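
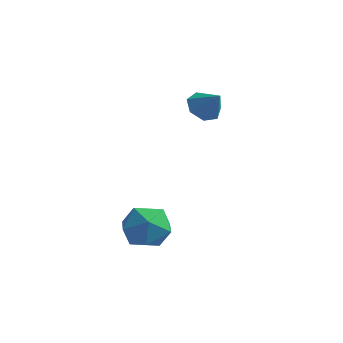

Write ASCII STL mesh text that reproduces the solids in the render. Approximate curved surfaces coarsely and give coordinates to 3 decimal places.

solid 
facet normal -0.666 0.163 -0.728
outer loop
vertex -0.365 1.279 1.085
vertex -0.913 1.253 1.581
vertex -0.523 1.84 1.355
endloop
endfacet
facet normal 0.943 0.316 -0.104
outer loop
vertex -0.365 1.279 1.085
vertex -0.523 1.84 1.355
vertex -0.147 1.067 2.419
endloop
endfacet
facet normal -0.666 0.162 -0.728
outer loop
vertex -0.523 1.84 1.355
vertex -0.913 1.253 1.581
vertex -0.975 1.959 1.795
endloop
endfacet
facet normal 0.547 0.757 0.357
outer loop
vertex -0.523 1.84 1.355
vertex -0.975 1.959 1.795
vertex -0.147 1.067 2.419
endloop
endfacet
facet normal -0.666 0.162 -0.728
outer loop
vertex -0.975 1.959 1.795
vertex -0.913 1.253 1.581
vertex -1.381 1.546 2.074
endloop
endfacet
facet normal -0.010 0.567 0.824
outer loop
vertex -0.975 1.959 1.795
vertex -1.381 1.546 2.074
vertex -0.147 1.067 2.419
endloop
endfacet
facet normal -0.666 0.160 -0.728
outer loop
vertex -1.381 1.546 2.074
vertex -0.913 1.253 1.581
vertex -1.434 0.913 1.983
endloop
endfacet
facet normal -0.307 -0.110 0.945
outer loop
vertex -1.381 1.546 2.074
vertex -1.434 0.913 1.983
vertex -0.147 1.067 2.419
endloop
endfacet
facet normal -0.667 0.161 -0.728
outer loop
vertex -1.434 0.913 1.983
vertex -0.913 1.253 1.581
vertex -1.095 0.536 1.589
endloop
endfacet
facet normal -0.121 -0.767 0.630
outer loop
vertex -1.434 0.913 1.983
vertex -1.095 0.536 1.589
vertex -0.147 1.067 2.419
endloop
endfacet
facet normal -0.666 0.161 -0.728
outer loop
vertex -1.095 0.536 1.589
vertex -0.913 1.253 1.581
vertex -0.619 0.698 1.189
endloop
endfacet
facet normal 0.406 -0.906 0.116
outer loop
vertex -1.095 0.536 1.589
vertex -0.619 0.698 1.189
vertex -0.147 1.067 2.419
endloop
endfacet
facet normal -0.666 0.161 -0.728
outer loop
vertex -0.619 0.698 1.189
vertex -0.913 1.253 1.581
vertex -0.365 1.279 1.085
endloop
endfacet
facet normal 0.881 -0.423 -0.211
outer loop
vertex -0.619 0.698 1.189
vertex -0.365 1.279 1.085
vertex -0.147 1.067 2.419
endloop
endfacet
facet normal 0.177 0.906 0.384
outer loop
vertex -0.348 -2.3 -2.599
vertex -1.252 -2.341 -2.085
vertex -0.383 -2.7 -1.639
endloop
endfacet
facet normal 0.788 0.558 0.261
outer loop
vertex -0.348 -2.3 -2.599
vertex -0.383 -2.7 -1.639
vertex 0.189 -3.163 -2.375
endloop
endfacet
facet normal 0.812 0.393 -0.432
outer loop
vertex -0.348 -2.3 -2.599
vertex 0.189 -3.163 -2.375
vertex -0.326 -3.09 -3.276
endloop
endfacet
facet normal 0.216 0.639 -0.738
outer loop
vertex -0.348 -2.3 -2.599
vertex -0.326 -3.09 -3.276
vertex -1.217 -2.582 -3.097
endloop
endfacet
facet normal -0.176 0.956 -0.234
outer loop
vertex -0.348 -2.3 -2.599
vertex -1.217 -2.582 -3.097
vertex -1.252 -2.341 -2.085
endloop
endfacet
facet normal 0.773 -0.051 0.633
outer loop
vertex 0.189 -3.163 -2.375
vertex -0.383 -2.7 -1.639
vertex -0.383 -3.738 -1.723
endloop
endfacet
facet normal -0.216 0.512 0.832
outer loop
vertex -0.383 -2.7 -1.639
vertex -1.252 -2.341 -2.085
vertex -1.274 -3.23 -1.544
endloop
endfacet
facet normal -0.788 0.593 -0.168
outer loop
vertex -1.252 -2.341 -2.085
vertex -1.217 -2.582 -3.097
vertex -1.789 -3.157 -2.445
endloop
endfacet
facet normal -0.152 0.080 -0.985
outer loop
vertex -1.217 -2.582 -3.097
vertex -0.326 -3.09 -3.276
vertex -1.217 -3.62 -3.181
endloop
endfacet
facet normal 0.812 -0.318 -0.490
outer loop
vertex -0.326 -3.09 -3.276
vertex 0.189 -3.163 -2.375
vertex -0.348 -3.979 -2.735
endloop
endfacet
facet normal -0.216 -0.639 0.738
outer loop
vertex -1.252 -4.02 -2.221
vertex -0.383 -3.738 -1.723
vertex -1.274 -3.23 -1.544
endloop
endfacet
facet normal -0.812 -0.393 0.432
outer loop
vertex -1.252 -4.02 -2.221
vertex -1.274 -3.23 -1.544
vertex -1.789 -3.157 -2.445
endloop
endfacet
facet normal -0.788 -0.558 -0.261
outer loop
vertex -1.252 -4.02 -2.221
vertex -1.789 -3.157 -2.445
vertex -1.217 -3.62 -3.181
endloop
endfacet
facet normal -0.177 -0.906 -0.384
outer loop
vertex -1.252 -4.02 -2.221
vertex -1.217 -3.62 -3.181
vertex -0.348 -3.979 -2.735
endloop
endfacet
facet normal 0.176 -0.956 0.234
outer loop
vertex -1.252 -4.02 -2.221
vertex -0.348 -3.979 -2.735
vertex -0.383 -3.738 -1.723
endloop
endfacet
facet normal 0.152 -0.080 0.985
outer loop
vertex -1.274 -3.23 -1.544
vertex -0.383 -3.738 -1.723
vertex -0.383 -2.7 -1.639
endloop
endfacet
facet normal -0.812 0.318 0.490
outer loop
vertex -1.789 -3.157 -2.445
vertex -1.274 -3.23 -1.544
vertex -1.252 -2.341 -2.085
endloop
endfacet
facet normal -0.773 0.051 -0.633
outer loop
vertex -1.217 -3.62 -3.181
vertex -1.789 -3.157 -2.445
vertex -1.217 -2.582 -3.097
endloop
endfacet
facet normal 0.216 -0.512 -0.832
outer loop
vertex -0.348 -3.979 -2.735
vertex -1.217 -3.62 -3.181
vertex -0.326 -3.09 -3.276
endloop
endfacet
facet normal 0.788 -0.593 0.168
outer loop
vertex -0.383 -3.738 -1.723
vertex -0.348 -3.979 -2.735
vertex 0.189 -3.163 -2.375
endloop
endfacet

endsolid


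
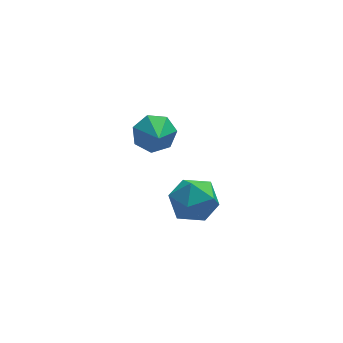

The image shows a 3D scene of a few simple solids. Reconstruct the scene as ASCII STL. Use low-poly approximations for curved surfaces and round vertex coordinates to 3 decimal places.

solid 
facet normal 0.033 0.838 -0.544
outer loop
vertex -2.148 1.508 1.838
vertex -2.709 1.934 2.46
vertex -1.77 1.891 2.451
endloop
endfacet
facet normal 0.714 -0.700 -0.003
outer loop
vertex -2.148 1.508 1.838
vertex -1.77 1.891 2.451
vertex -2.751 0.886 3.14
endloop
endfacet
facet normal 0.033 0.839 -0.544
outer loop
vertex -1.77 1.891 2.451
vertex -2.709 1.934 2.46
vertex -2.1 2.306 3.071
endloop
endfacet
facet normal 0.738 -0.309 0.600
outer loop
vertex -1.77 1.891 2.451
vertex -2.1 2.306 3.071
vertex -2.751 0.886 3.14
endloop
endfacet
facet normal 0.033 0.839 -0.544
outer loop
vertex -2.1 2.306 3.071
vertex -2.709 1.934 2.46
vertex -2.888 2.441 3.231
endloop
endfacet
facet normal 0.192 -0.040 0.981
outer loop
vertex -2.1 2.306 3.071
vertex -2.888 2.441 3.231
vertex -2.751 0.886 3.14
endloop
endfacet
facet normal 0.033 0.839 -0.544
outer loop
vertex -2.888 2.441 3.231
vertex -2.709 1.934 2.46
vertex -3.542 2.194 2.81
endloop
endfacet
facet normal -0.513 -0.095 0.853
outer loop
vertex -2.888 2.441 3.231
vertex -3.542 2.194 2.81
vertex -2.751 0.886 3.14
endloop
endfacet
facet normal 0.033 0.839 -0.544
outer loop
vertex -3.542 2.194 2.81
vertex -2.709 1.934 2.46
vertex -3.568 1.751 2.125
endloop
endfacet
facet normal -0.846 -0.433 0.312
outer loop
vertex -3.542 2.194 2.81
vertex -3.568 1.751 2.125
vertex -2.751 0.886 3.14
endloop
endfacet
facet normal 0.033 0.838 -0.544
outer loop
vertex -3.568 1.751 2.125
vertex -2.709 1.934 2.46
vertex -2.948 1.446 1.693
endloop
endfacet
facet normal -0.555 -0.798 -0.233
outer loop
vertex -3.568 1.751 2.125
vertex -2.948 1.446 1.693
vertex -2.751 0.886 3.14
endloop
endfacet
facet normal 0.034 0.838 -0.544
outer loop
vertex -2.948 1.446 1.693
vertex -2.709 1.934 2.46
vertex -2.148 1.508 1.838
endloop
endfacet
facet normal 0.139 -0.917 -0.374
outer loop
vertex -2.948 1.446 1.693
vertex -2.148 1.508 1.838
vertex -2.751 0.886 3.14
endloop
endfacet
facet normal 0.192 0.608 0.770
outer loop
vertex -2.495 -2.232 3.505
vertex -2.385 -3.099 4.162
vertex -1.515 -2.702 3.632
endloop
endfacet
facet normal 0.410 0.898 0.157
outer loop
vertex -2.495 -2.232 3.505
vertex -1.515 -2.702 3.632
vertex -1.842 -2.379 2.64
endloop
endfacet
facet normal -0.154 0.948 -0.278
outer loop
vertex -2.495 -2.232 3.505
vertex -1.842 -2.379 2.64
vertex -2.915 -2.578 2.557
endloop
endfacet
facet normal -0.722 0.689 0.069
outer loop
vertex -2.495 -2.232 3.505
vertex -2.915 -2.578 2.557
vertex -3.25 -3.023 3.498
endloop
endfacet
facet normal -0.508 0.478 0.716
outer loop
vertex -2.495 -2.232 3.505
vertex -3.25 -3.023 3.498
vertex -2.385 -3.099 4.162
endloop
endfacet
facet normal 0.880 0.452 -0.143
outer loop
vertex -1.842 -2.379 2.64
vertex -1.515 -2.702 3.632
vertex -1.33 -3.337 2.762
endloop
endfacet
facet normal 0.526 -0.017 0.850
outer loop
vertex -1.515 -2.702 3.632
vertex -2.385 -3.099 4.162
vertex -1.665 -3.782 3.703
endloop
endfacet
facet normal -0.606 -0.226 0.763
outer loop
vertex -2.385 -3.099 4.162
vertex -3.25 -3.023 3.498
vertex -2.738 -3.981 3.62
endloop
endfacet
facet normal -0.952 0.113 -0.285
outer loop
vertex -3.25 -3.023 3.498
vertex -2.915 -2.578 2.557
vertex -3.065 -3.658 2.628
endloop
endfacet
facet normal -0.033 0.533 -0.845
outer loop
vertex -2.915 -2.578 2.557
vertex -1.842 -2.379 2.64
vertex -2.195 -3.261 2.098
endloop
endfacet
facet normal 0.722 -0.689 -0.069
outer loop
vertex -2.085 -4.128 2.755
vertex -1.33 -3.337 2.762
vertex -1.665 -3.782 3.703
endloop
endfacet
facet normal 0.154 -0.948 0.278
outer loop
vertex -2.085 -4.128 2.755
vertex -1.665 -3.782 3.703
vertex -2.738 -3.981 3.62
endloop
endfacet
facet normal -0.410 -0.898 -0.157
outer loop
vertex -2.085 -4.128 2.755
vertex -2.738 -3.981 3.62
vertex -3.065 -3.658 2.628
endloop
endfacet
facet normal -0.192 -0.608 -0.770
outer loop
vertex -2.085 -4.128 2.755
vertex -3.065 -3.658 2.628
vertex -2.195 -3.261 2.098
endloop
endfacet
facet normal 0.508 -0.478 -0.716
outer loop
vertex -2.085 -4.128 2.755
vertex -2.195 -3.261 2.098
vertex -1.33 -3.337 2.762
endloop
endfacet
facet normal 0.952 -0.113 0.285
outer loop
vertex -1.665 -3.782 3.703
vertex -1.33 -3.337 2.762
vertex -1.515 -2.702 3.632
endloop
endfacet
facet normal 0.033 -0.533 0.845
outer loop
vertex -2.738 -3.981 3.62
vertex -1.665 -3.782 3.703
vertex -2.385 -3.099 4.162
endloop
endfacet
facet normal -0.880 -0.452 0.143
outer loop
vertex -3.065 -3.658 2.628
vertex -2.738 -3.981 3.62
vertex -3.25 -3.023 3.498
endloop
endfacet
facet normal -0.526 0.017 -0.850
outer loop
vertex -2.195 -3.261 2.098
vertex -3.065 -3.658 2.628
vertex -2.915 -2.578 2.557
endloop
endfacet
facet normal 0.606 0.226 -0.763
outer loop
vertex -1.33 -3.337 2.762
vertex -2.195 -3.261 2.098
vertex -1.842 -2.379 2.64
endloop
endfacet

endsolid


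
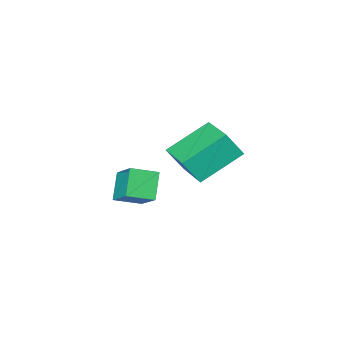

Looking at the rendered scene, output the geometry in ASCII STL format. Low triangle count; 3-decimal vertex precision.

solid 
facet normal -0.862 0.411 -0.298
outer loop
vertex 1.236 3.225 -3.085
vertex 1.813 3.792 -3.971
vertex 0.994 2.063 -3.985
endloop
endfacet
facet normal -0.481 -0.472 0.739
outer loop
vertex 1.907 1.628 -3.669
vertex 1.236 3.225 -3.085
vertex 0.994 2.063 -3.985
endloop
endfacet
facet normal -0.862 0.411 -0.298
outer loop
vertex 0.994 2.063 -3.985
vertex 1.813 3.792 -3.971
vertex 1.571 2.63 -4.872
endloop
endfacet
facet normal -0.162 -0.780 -0.604
outer loop
vertex 1.571 2.63 -4.872
vertex 1.907 1.628 -3.669
vertex 0.994 2.063 -3.985
endloop
endfacet
facet normal 0.162 0.780 0.605
outer loop
vertex 1.236 3.225 -3.085
vertex 2.726 3.357 -3.655
vertex 1.813 3.792 -3.971
endloop
endfacet
facet normal -0.481 -0.472 0.738
outer loop
vertex 2.149 2.79 -2.768
vertex 1.236 3.225 -3.085
vertex 1.907 1.628 -3.669
endloop
endfacet
facet normal 0.162 0.780 0.604
outer loop
vertex 2.149 2.79 -2.768
vertex 2.726 3.357 -3.655
vertex 1.236 3.225 -3.085
endloop
endfacet
facet normal 0.481 0.473 -0.739
outer loop
vertex 1.813 3.792 -3.971
vertex 2.726 3.357 -3.655
vertex 1.571 2.63 -4.872
endloop
endfacet
facet normal -0.162 -0.780 -0.605
outer loop
vertex 2.484 2.195 -4.555
vertex 1.907 1.628 -3.669
vertex 1.571 2.63 -4.872
endloop
endfacet
facet normal 0.481 0.472 -0.739
outer loop
vertex 1.571 2.63 -4.872
vertex 2.726 3.357 -3.655
vertex 2.484 2.195 -4.555
endloop
endfacet
facet normal 0.862 -0.411 0.298
outer loop
vertex 2.484 2.195 -4.555
vertex 2.149 2.79 -2.768
vertex 1.907 1.628 -3.669
endloop
endfacet
facet normal 0.862 -0.410 0.298
outer loop
vertex 2.726 3.357 -3.655
vertex 2.149 2.79 -2.768
vertex 2.484 2.195 -4.555
endloop
endfacet
facet normal -0.454 0.294 -0.841
outer loop
vertex -3.174 1.227 -4.028
vertex -2.666 2.934 -3.706
vertex -1.475 0.915 -5.055
endloop
endfacet
facet normal -0.280 -0.943 -0.177
outer loop
vertex -0.934 0.566 -4.054
vertex -3.174 1.227 -4.028
vertex -1.475 0.915 -5.055
endloop
endfacet
facet normal -0.454 0.294 -0.841
outer loop
vertex -1.475 0.915 -5.055
vertex -2.666 2.934 -3.706
vertex -0.967 2.622 -4.733
endloop
endfacet
facet normal 0.845 -0.155 -0.511
outer loop
vertex -0.967 2.622 -4.733
vertex -0.934 0.566 -4.054
vertex -1.475 0.915 -5.055
endloop
endfacet
facet normal -0.845 0.155 0.511
outer loop
vertex -3.174 1.227 -4.028
vertex -2.125 2.585 -2.705
vertex -2.666 2.934 -3.706
endloop
endfacet
facet normal -0.280 -0.943 -0.177
outer loop
vertex -2.633 0.878 -3.027
vertex -3.174 1.227 -4.028
vertex -0.934 0.566 -4.054
endloop
endfacet
facet normal -0.845 0.155 0.511
outer loop
vertex -2.633 0.878 -3.027
vertex -2.125 2.585 -2.705
vertex -3.174 1.227 -4.028
endloop
endfacet
facet normal 0.280 0.943 0.177
outer loop
vertex -2.666 2.934 -3.706
vertex -2.125 2.585 -2.705
vertex -0.967 2.622 -4.733
endloop
endfacet
facet normal 0.845 -0.155 -0.511
outer loop
vertex -0.426 2.273 -3.732
vertex -0.934 0.566 -4.054
vertex -0.967 2.622 -4.733
endloop
endfacet
facet normal 0.280 0.943 0.177
outer loop
vertex -0.967 2.622 -4.733
vertex -2.125 2.585 -2.705
vertex -0.426 2.273 -3.732
endloop
endfacet
facet normal 0.454 -0.294 0.841
outer loop
vertex -0.426 2.273 -3.732
vertex -2.633 0.878 -3.027
vertex -0.934 0.566 -4.054
endloop
endfacet
facet normal 0.454 -0.294 0.841
outer loop
vertex -2.125 2.585 -2.705
vertex -2.633 0.878 -3.027
vertex -0.426 2.273 -3.732
endloop
endfacet

endsolid


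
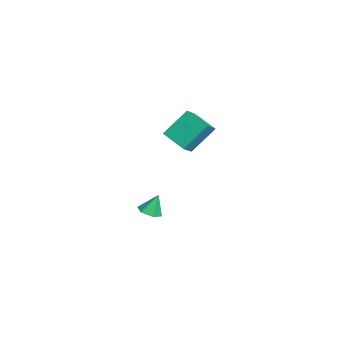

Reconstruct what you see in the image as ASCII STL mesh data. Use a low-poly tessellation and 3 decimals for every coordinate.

solid 
facet normal 0.120 -0.383 -0.916
outer loop
vertex -0.854 1.239 -3.053
vertex -1.27 1.678 -3.291
vertex -0.635 1.813 -3.264
endloop
endfacet
facet normal 0.787 -0.075 0.612
outer loop
vertex -0.854 1.239 -3.053
vertex -0.635 1.813 -3.264
vertex -1.41 2.122 -2.229
endloop
endfacet
facet normal 0.121 -0.384 -0.915
outer loop
vertex -0.635 1.813 -3.264
vertex -1.27 1.678 -3.291
vertex -1.051 2.252 -3.503
endloop
endfacet
facet normal 0.630 0.734 0.252
outer loop
vertex -0.635 1.813 -3.264
vertex -1.051 2.252 -3.503
vertex -1.41 2.122 -2.229
endloop
endfacet
facet normal 0.119 -0.384 -0.916
outer loop
vertex -1.051 2.252 -3.503
vertex -1.27 1.678 -3.291
vertex -1.686 2.117 -3.529
endloop
endfacet
facet normal -0.209 0.977 0.041
outer loop
vertex -1.051 2.252 -3.503
vertex -1.686 2.117 -3.529
vertex -1.41 2.122 -2.229
endloop
endfacet
facet normal 0.120 -0.383 -0.916
outer loop
vertex -1.686 2.117 -3.529
vertex -1.27 1.678 -3.291
vertex -1.905 1.543 -3.318
endloop
endfacet
facet normal -0.893 0.410 0.188
outer loop
vertex -1.686 2.117 -3.529
vertex -1.905 1.543 -3.318
vertex -1.41 2.122 -2.229
endloop
endfacet
facet normal 0.120 -0.383 -0.916
outer loop
vertex -1.905 1.543 -3.318
vertex -1.27 1.678 -3.291
vertex -1.489 1.104 -3.08
endloop
endfacet
facet normal -0.735 -0.400 0.547
outer loop
vertex -1.905 1.543 -3.318
vertex -1.489 1.104 -3.08
vertex -1.41 2.122 -2.229
endloop
endfacet
facet normal 0.120 -0.383 -0.916
outer loop
vertex -1.489 1.104 -3.08
vertex -1.27 1.678 -3.291
vertex -0.854 1.239 -3.053
endloop
endfacet
facet normal 0.104 -0.643 0.759
outer loop
vertex -1.489 1.104 -3.08
vertex -0.854 1.239 -3.053
vertex -1.41 2.122 -2.229
endloop
endfacet
facet normal -0.679 0.431 -0.594
outer loop
vertex -0.573 3.79 3.789
vertex 0.415 4.666 3.295
vertex -0.194 2.652 2.528
endloop
endfacet
facet normal -0.701 -0.621 0.350
outer loop
vertex 0.465 2.234 3.105
vertex -0.573 3.79 3.789
vertex -0.194 2.652 2.528
endloop
endfacet
facet normal -0.679 0.432 -0.594
outer loop
vertex -0.194 2.652 2.528
vertex 0.415 4.666 3.295
vertex 0.795 3.528 2.035
endloop
endfacet
facet normal 0.219 -0.654 -0.724
outer loop
vertex 0.795 3.528 2.035
vertex 0.465 2.234 3.105
vertex -0.194 2.652 2.528
endloop
endfacet
facet normal -0.218 0.655 0.724
outer loop
vertex -0.573 3.79 3.789
vertex 1.074 4.248 3.872
vertex 0.415 4.666 3.295
endloop
endfacet
facet normal -0.701 -0.621 0.350
outer loop
vertex 0.085 3.372 4.365
vertex -0.573 3.79 3.789
vertex 0.465 2.234 3.105
endloop
endfacet
facet normal -0.218 0.654 0.724
outer loop
vertex 0.085 3.372 4.365
vertex 1.074 4.248 3.872
vertex -0.573 3.79 3.789
endloop
endfacet
facet normal 0.701 0.622 -0.350
outer loop
vertex 0.415 4.666 3.295
vertex 1.074 4.248 3.872
vertex 0.795 3.528 2.035
endloop
endfacet
facet normal 0.218 -0.654 -0.724
outer loop
vertex 1.453 3.11 2.611
vertex 0.465 2.234 3.105
vertex 0.795 3.528 2.035
endloop
endfacet
facet normal 0.701 0.621 -0.350
outer loop
vertex 0.795 3.528 2.035
vertex 1.074 4.248 3.872
vertex 1.453 3.11 2.611
endloop
endfacet
facet normal 0.679 -0.431 0.594
outer loop
vertex 1.453 3.11 2.611
vertex 0.085 3.372 4.365
vertex 0.465 2.234 3.105
endloop
endfacet
facet normal 0.679 -0.432 0.594
outer loop
vertex 1.074 4.248 3.872
vertex 0.085 3.372 4.365
vertex 1.453 3.11 2.611
endloop
endfacet

endsolid


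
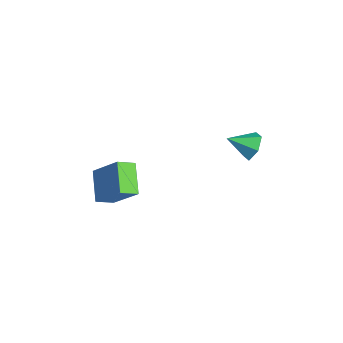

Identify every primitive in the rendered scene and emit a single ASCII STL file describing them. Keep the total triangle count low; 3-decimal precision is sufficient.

solid 
facet normal 0.148 0.867 -0.475
outer loop
vertex 1.973 2.433 2.961
vertex 1.191 2.4 2.657
vertex 1.34 2.777 3.392
endloop
endfacet
facet normal 0.495 -0.160 0.854
outer loop
vertex 1.973 2.433 2.961
vertex 1.34 2.777 3.392
vertex 0.989 1.22 3.303
endloop
endfacet
facet normal 0.147 0.868 -0.475
outer loop
vertex 1.34 2.777 3.392
vertex 1.191 2.4 2.657
vertex 0.558 2.744 3.089
endloop
endfacet
facet normal -0.362 0.028 0.932
outer loop
vertex 1.34 2.777 3.392
vertex 0.558 2.744 3.089
vertex 0.989 1.22 3.303
endloop
endfacet
facet normal 0.148 0.868 -0.475
outer loop
vertex 0.558 2.744 3.089
vertex 1.191 2.4 2.657
vertex 0.408 2.367 2.353
endloop
endfacet
facet normal -0.928 -0.220 0.302
outer loop
vertex 0.558 2.744 3.089
vertex 0.408 2.367 2.353
vertex 0.989 1.22 3.303
endloop
endfacet
facet normal 0.148 0.867 -0.476
outer loop
vertex 0.408 2.367 2.353
vertex 1.191 2.4 2.657
vertex 1.041 2.022 1.921
endloop
endfacet
facet normal -0.635 -0.657 -0.405
outer loop
vertex 0.408 2.367 2.353
vertex 1.041 2.022 1.921
vertex 0.989 1.22 3.303
endloop
endfacet
facet normal 0.148 0.867 -0.476
outer loop
vertex 1.041 2.022 1.921
vertex 1.191 2.4 2.657
vertex 1.824 2.055 2.225
endloop
endfacet
facet normal 0.223 -0.847 -0.483
outer loop
vertex 1.041 2.022 1.921
vertex 1.824 2.055 2.225
vertex 0.989 1.22 3.303
endloop
endfacet
facet normal 0.148 0.867 -0.475
outer loop
vertex 1.824 2.055 2.225
vertex 1.191 2.4 2.657
vertex 1.973 2.433 2.961
endloop
endfacet
facet normal 0.788 -0.598 0.147
outer loop
vertex 1.824 2.055 2.225
vertex 1.973 2.433 2.961
vertex 0.989 1.22 3.303
endloop
endfacet
facet normal -0.554 -0.453 -0.699
outer loop
vertex -0.52 -4.74 0.921
vertex -0.704 -3.855 0.493
vertex 0.893 -4.929 -0.077
endloop
endfacet
facet normal 0.184 -0.885 0.428
outer loop
vertex 2.024 -4.005 1.347
vertex -0.52 -4.74 0.921
vertex 0.893 -4.929 -0.077
endloop
endfacet
facet normal -0.554 -0.453 -0.699
outer loop
vertex 0.893 -4.929 -0.077
vertex -0.704 -3.855 0.493
vertex 0.709 -4.044 -0.505
endloop
endfacet
facet normal 0.812 -0.109 -0.574
outer loop
vertex 0.709 -4.044 -0.505
vertex 2.024 -4.005 1.347
vertex 0.893 -4.929 -0.077
endloop
endfacet
facet normal -0.812 0.109 0.574
outer loop
vertex -0.52 -4.74 0.921
vertex 0.427 -2.931 1.917
vertex -0.704 -3.855 0.493
endloop
endfacet
facet normal 0.184 -0.885 0.428
outer loop
vertex 0.611 -3.816 2.345
vertex -0.52 -4.74 0.921
vertex 2.024 -4.005 1.347
endloop
endfacet
facet normal -0.812 0.109 0.574
outer loop
vertex 0.611 -3.816 2.345
vertex 0.427 -2.931 1.917
vertex -0.52 -4.74 0.921
endloop
endfacet
facet normal -0.184 0.885 -0.428
outer loop
vertex -0.704 -3.855 0.493
vertex 0.427 -2.931 1.917
vertex 0.709 -4.044 -0.505
endloop
endfacet
facet normal 0.812 -0.109 -0.574
outer loop
vertex 1.84 -3.12 0.919
vertex 2.024 -4.005 1.347
vertex 0.709 -4.044 -0.505
endloop
endfacet
facet normal -0.184 0.885 -0.428
outer loop
vertex 0.709 -4.044 -0.505
vertex 0.427 -2.931 1.917
vertex 1.84 -3.12 0.919
endloop
endfacet
facet normal 0.554 0.453 0.699
outer loop
vertex 1.84 -3.12 0.919
vertex 0.611 -3.816 2.345
vertex 2.024 -4.005 1.347
endloop
endfacet
facet normal 0.554 0.453 0.699
outer loop
vertex 0.427 -2.931 1.917
vertex 0.611 -3.816 2.345
vertex 1.84 -3.12 0.919
endloop
endfacet

endsolid


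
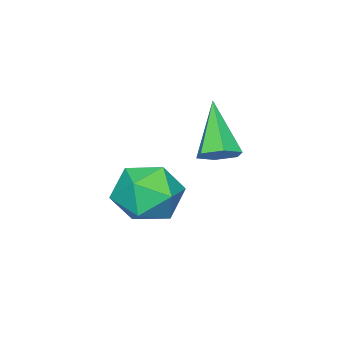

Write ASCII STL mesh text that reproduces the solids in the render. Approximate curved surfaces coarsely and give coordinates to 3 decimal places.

solid 
facet normal 0.473 0.459 -0.752
outer loop
vertex 0.394 2.026 3.473
vertex 0.071 1.637 3.033
vertex -0.196 2.222 3.222
endloop
endfacet
facet normal -0.087 0.676 0.732
outer loop
vertex 0.394 2.026 3.473
vertex -0.196 2.222 3.222
vertex -0.871 0.723 4.527
endloop
endfacet
facet normal 0.475 0.459 -0.751
outer loop
vertex -0.196 2.222 3.222
vertex 0.071 1.637 3.033
vertex -0.518 1.834 2.781
endloop
endfacet
facet normal -0.841 0.517 0.159
outer loop
vertex -0.196 2.222 3.222
vertex -0.518 1.834 2.781
vertex -0.871 0.723 4.527
endloop
endfacet
facet normal 0.475 0.459 -0.751
outer loop
vertex -0.518 1.834 2.781
vertex 0.071 1.637 3.033
vertex -0.251 1.249 2.592
endloop
endfacet
facet normal -0.887 -0.288 -0.362
outer loop
vertex -0.518 1.834 2.781
vertex -0.251 1.249 2.592
vertex -0.871 0.723 4.527
endloop
endfacet
facet normal 0.473 0.461 -0.751
outer loop
vertex -0.251 1.249 2.592
vertex 0.071 1.637 3.033
vertex 0.338 1.053 2.843
endloop
endfacet
facet normal -0.178 -0.934 -0.311
outer loop
vertex -0.251 1.249 2.592
vertex 0.338 1.053 2.843
vertex -0.871 0.723 4.527
endloop
endfacet
facet normal 0.473 0.461 -0.751
outer loop
vertex 0.338 1.053 2.843
vertex 0.071 1.637 3.033
vertex 0.661 1.441 3.284
endloop
endfacet
facet normal 0.575 -0.775 0.261
outer loop
vertex 0.338 1.053 2.843
vertex 0.661 1.441 3.284
vertex -0.871 0.723 4.527
endloop
endfacet
facet normal 0.473 0.459 -0.752
outer loop
vertex 0.661 1.441 3.284
vertex 0.071 1.637 3.033
vertex 0.394 2.026 3.473
endloop
endfacet
facet normal 0.621 0.030 0.783
outer loop
vertex 0.661 1.441 3.284
vertex 0.394 2.026 3.473
vertex -0.871 0.723 4.527
endloop
endfacet
facet normal -0.244 0.957 -0.159
outer loop
vertex 0.273 0.102 0.063
vertex -0.539 0.033 0.898
vertex 0.549 0.356 1.169
endloop
endfacet
facet normal 0.444 0.843 -0.304
outer loop
vertex 0.273 0.102 0.063
vertex 0.549 0.356 1.169
vertex 1.284 -0.269 0.512
endloop
endfacet
facet normal 0.483 0.337 -0.808
outer loop
vertex 0.273 0.102 0.063
vertex 1.284 -0.269 0.512
vertex 0.65 -0.979 -0.163
endloop
endfacet
facet normal -0.182 0.140 -0.973
outer loop
vertex 0.273 0.102 0.063
vertex 0.65 -0.979 -0.163
vertex -0.477 -0.792 0.075
endloop
endfacet
facet normal -0.632 0.523 -0.572
outer loop
vertex 0.273 0.102 0.063
vertex -0.477 -0.792 0.075
vertex -0.539 0.033 0.898
endloop
endfacet
facet normal 0.756 0.589 0.285
outer loop
vertex 1.284 -0.269 0.512
vertex 0.549 0.356 1.169
vertex 1.097 -0.568 1.625
endloop
endfacet
facet normal -0.360 0.774 0.522
outer loop
vertex 0.549 0.356 1.169
vertex -0.539 0.033 0.898
vertex -0.03 -0.381 1.863
endloop
endfacet
facet normal -0.987 0.072 -0.146
outer loop
vertex -0.539 0.033 0.898
vertex -0.477 -0.792 0.075
vertex -0.664 -1.091 1.188
endloop
endfacet
facet normal -0.259 -0.547 -0.796
outer loop
vertex -0.477 -0.792 0.075
vertex 0.65 -0.979 -0.163
vertex 0.071 -1.716 0.531
endloop
endfacet
facet normal 0.818 -0.227 -0.529
outer loop
vertex 0.65 -0.979 -0.163
vertex 1.284 -0.269 0.512
vertex 1.159 -1.393 0.802
endloop
endfacet
facet normal 0.182 -0.140 0.973
outer loop
vertex 0.347 -1.462 1.637
vertex 1.097 -0.568 1.625
vertex -0.03 -0.381 1.863
endloop
endfacet
facet normal -0.483 -0.337 0.808
outer loop
vertex 0.347 -1.462 1.637
vertex -0.03 -0.381 1.863
vertex -0.664 -1.091 1.188
endloop
endfacet
facet normal -0.444 -0.843 0.304
outer loop
vertex 0.347 -1.462 1.637
vertex -0.664 -1.091 1.188
vertex 0.071 -1.716 0.531
endloop
endfacet
facet normal 0.244 -0.957 0.159
outer loop
vertex 0.347 -1.462 1.637
vertex 0.071 -1.716 0.531
vertex 1.159 -1.393 0.802
endloop
endfacet
facet normal 0.632 -0.523 0.572
outer loop
vertex 0.347 -1.462 1.637
vertex 1.159 -1.393 0.802
vertex 1.097 -0.568 1.625
endloop
endfacet
facet normal 0.259 0.547 0.796
outer loop
vertex -0.03 -0.381 1.863
vertex 1.097 -0.568 1.625
vertex 0.549 0.356 1.169
endloop
endfacet
facet normal -0.818 0.227 0.529
outer loop
vertex -0.664 -1.091 1.188
vertex -0.03 -0.381 1.863
vertex -0.539 0.033 0.898
endloop
endfacet
facet normal -0.756 -0.589 -0.285
outer loop
vertex 0.071 -1.716 0.531
vertex -0.664 -1.091 1.188
vertex -0.477 -0.792 0.075
endloop
endfacet
facet normal 0.360 -0.774 -0.522
outer loop
vertex 1.159 -1.393 0.802
vertex 0.071 -1.716 0.531
vertex 0.65 -0.979 -0.163
endloop
endfacet
facet normal 0.987 -0.072 0.146
outer loop
vertex 1.097 -0.568 1.625
vertex 1.159 -1.393 0.802
vertex 1.284 -0.269 0.512
endloop
endfacet

endsolid


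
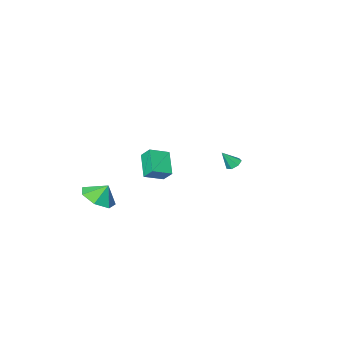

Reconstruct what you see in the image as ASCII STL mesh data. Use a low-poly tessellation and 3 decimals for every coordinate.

solid 
facet normal -0.547 0.222 -0.807
outer loop
vertex -3.603 1.07 0.555
vertex -3.958 0.736 0.704
vertex -3.922 1.232 0.816
endloop
endfacet
facet normal 0.601 0.753 0.268
outer loop
vertex -3.603 1.07 0.555
vertex -3.922 1.232 0.816
vertex -3.342 0.484 1.616
endloop
endfacet
facet normal -0.546 0.222 -0.808
outer loop
vertex -3.922 1.232 0.816
vertex -3.958 0.736 0.704
vertex -4.268 1.021 0.992
endloop
endfacet
facet normal -0.069 0.703 0.708
outer loop
vertex -3.922 1.232 0.816
vertex -4.268 1.021 0.992
vertex -3.342 0.484 1.616
endloop
endfacet
facet normal -0.545 0.224 -0.808
outer loop
vertex -4.268 1.021 0.992
vertex -3.958 0.736 0.704
vertex -4.382 0.595 0.951
endloop
endfacet
facet normal -0.533 0.061 0.844
outer loop
vertex -4.268 1.021 0.992
vertex -4.382 0.595 0.951
vertex -3.342 0.484 1.616
endloop
endfacet
facet normal -0.545 0.223 -0.808
outer loop
vertex -4.382 0.595 0.951
vertex -3.958 0.736 0.704
vertex -4.176 0.275 0.724
endloop
endfacet
facet normal -0.441 -0.691 0.574
outer loop
vertex -4.382 0.595 0.951
vertex -4.176 0.275 0.724
vertex -3.342 0.484 1.616
endloop
endfacet
facet normal -0.546 0.223 -0.807
outer loop
vertex -4.176 0.275 0.724
vertex -3.958 0.736 0.704
vertex -3.807 0.303 0.482
endloop
endfacet
facet normal 0.140 -0.985 0.100
outer loop
vertex -4.176 0.275 0.724
vertex -3.807 0.303 0.482
vertex -3.342 0.484 1.616
endloop
endfacet
facet normal -0.546 0.223 -0.807
outer loop
vertex -3.807 0.303 0.482
vertex -3.958 0.736 0.704
vertex -3.552 0.656 0.407
endloop
endfacet
facet normal 0.768 -0.602 -0.219
outer loop
vertex -3.807 0.303 0.482
vertex -3.552 0.656 0.407
vertex -3.342 0.484 1.616
endloop
endfacet
facet normal -0.547 0.221 -0.807
outer loop
vertex -3.552 0.656 0.407
vertex -3.958 0.736 0.704
vertex -3.603 1.07 0.555
endloop
endfacet
facet normal 0.974 0.172 -0.145
outer loop
vertex -3.552 0.656 0.407
vertex -3.603 1.07 0.555
vertex -3.342 0.484 1.616
endloop
endfacet
facet normal 0.451 -0.273 -0.849
outer loop
vertex 3.957 -1.776 -0.05
vertex 3.447 -0.983 -0.576
vertex 4.404 -0.953 -0.077
endloop
endfacet
facet normal 0.246 -0.102 0.964
outer loop
vertex 3.957 -1.776 -0.05
vertex 4.404 -0.953 -0.077
vertex 2.973 -0.697 0.316
endloop
endfacet
facet normal 0.451 -0.273 -0.849
outer loop
vertex 4.404 -0.953 -0.077
vertex 3.447 -0.983 -0.576
vertex 4.13 -0.153 -0.48
endloop
endfacet
facet normal 0.311 0.510 0.802
outer loop
vertex 4.404 -0.953 -0.077
vertex 4.13 -0.153 -0.48
vertex 2.973 -0.697 0.316
endloop
endfacet
facet normal 0.451 -0.273 -0.849
outer loop
vertex 4.13 -0.153 -0.48
vertex 3.447 -0.983 -0.576
vertex 3.342 0.022 -0.955
endloop
endfacet
facet normal -0.089 0.878 0.471
outer loop
vertex 4.13 -0.153 -0.48
vertex 3.342 0.022 -0.955
vertex 2.973 -0.697 0.316
endloop
endfacet
facet normal 0.452 -0.273 -0.849
outer loop
vertex 3.342 0.022 -0.955
vertex 3.447 -0.983 -0.576
vertex 2.633 -0.56 -1.145
endloop
endfacet
facet normal -0.653 0.724 0.220
outer loop
vertex 3.342 0.022 -0.955
vertex 2.633 -0.56 -1.145
vertex 2.973 -0.697 0.316
endloop
endfacet
facet normal 0.452 -0.273 -0.849
outer loop
vertex 2.633 -0.56 -1.145
vertex 3.447 -0.983 -0.576
vertex 2.537 -1.461 -0.906
endloop
endfacet
facet normal -0.957 0.165 0.238
outer loop
vertex 2.633 -0.56 -1.145
vertex 2.537 -1.461 -0.906
vertex 2.973 -0.697 0.316
endloop
endfacet
facet normal 0.451 -0.273 -0.850
outer loop
vertex 2.537 -1.461 -0.906
vertex 3.447 -0.983 -0.576
vertex 3.126 -2.003 -0.419
endloop
endfacet
facet normal -0.771 -0.378 0.512
outer loop
vertex 2.537 -1.461 -0.906
vertex 3.126 -2.003 -0.419
vertex 2.973 -0.697 0.316
endloop
endfacet
facet normal 0.452 -0.273 -0.849
outer loop
vertex 3.126 -2.003 -0.419
vertex 3.447 -0.983 -0.576
vertex 3.957 -1.776 -0.05
endloop
endfacet
facet normal -0.235 -0.497 0.835
outer loop
vertex 3.126 -2.003 -0.419
vertex 3.957 -1.776 -0.05
vertex 2.973 -0.697 0.316
endloop
endfacet
facet normal -0.926 0.120 -0.357
outer loop
vertex 1.724 3.495 4.387
vertex 2.22 4.604 3.474
vertex 1.886 2.916 3.772
endloop
endfacet
facet normal -0.327 -0.730 0.601
outer loop
vertex 2.96 2.776 4.186
vertex 1.724 3.495 4.387
vertex 1.886 2.916 3.772
endloop
endfacet
facet normal -0.926 0.120 -0.357
outer loop
vertex 1.886 2.916 3.772
vertex 2.22 4.604 3.474
vertex 2.382 4.025 2.859
endloop
endfacet
facet normal 0.188 -0.673 -0.715
outer loop
vertex 2.382 4.025 2.859
vertex 2.96 2.776 4.186
vertex 1.886 2.916 3.772
endloop
endfacet
facet normal -0.188 0.673 0.715
outer loop
vertex 1.724 3.495 4.387
vertex 3.294 4.464 3.888
vertex 2.22 4.604 3.474
endloop
endfacet
facet normal -0.327 -0.730 0.601
outer loop
vertex 2.798 3.355 4.801
vertex 1.724 3.495 4.387
vertex 2.96 2.776 4.186
endloop
endfacet
facet normal -0.188 0.673 0.715
outer loop
vertex 2.798 3.355 4.801
vertex 3.294 4.464 3.888
vertex 1.724 3.495 4.387
endloop
endfacet
facet normal 0.327 0.730 -0.601
outer loop
vertex 2.22 4.604 3.474
vertex 3.294 4.464 3.888
vertex 2.382 4.025 2.859
endloop
endfacet
facet normal 0.188 -0.673 -0.715
outer loop
vertex 3.456 3.885 3.273
vertex 2.96 2.776 4.186
vertex 2.382 4.025 2.859
endloop
endfacet
facet normal 0.327 0.730 -0.601
outer loop
vertex 2.382 4.025 2.859
vertex 3.294 4.464 3.888
vertex 3.456 3.885 3.273
endloop
endfacet
facet normal 0.926 -0.120 0.357
outer loop
vertex 3.456 3.885 3.273
vertex 2.798 3.355 4.801
vertex 2.96 2.776 4.186
endloop
endfacet
facet normal 0.926 -0.120 0.357
outer loop
vertex 3.294 4.464 3.888
vertex 2.798 3.355 4.801
vertex 3.456 3.885 3.273
endloop
endfacet

endsolid


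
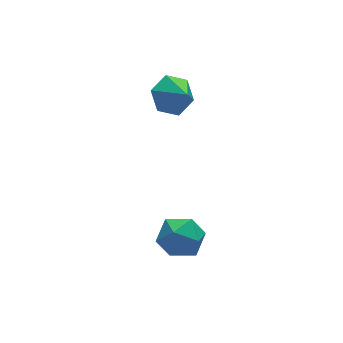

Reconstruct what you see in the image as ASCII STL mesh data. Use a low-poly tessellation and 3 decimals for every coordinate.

solid 
facet normal -0.138 0.755 -0.641
outer loop
vertex 4.61 2.792 1.168
vertex 3.713 3.052 1.668
vertex 4.633 3.48 1.974
endloop
endfacet
facet normal 0.905 -0.336 0.261
outer loop
vertex 4.61 2.792 1.168
vertex 4.633 3.48 1.974
vertex 3.907 1.988 2.572
endloop
endfacet
facet normal -0.138 0.755 -0.641
outer loop
vertex 4.633 3.48 1.974
vertex 3.713 3.052 1.668
vertex 3.735 3.741 2.474
endloop
endfacet
facet normal 0.506 0.098 0.857
outer loop
vertex 4.633 3.48 1.974
vertex 3.735 3.741 2.474
vertex 3.907 1.988 2.572
endloop
endfacet
facet normal -0.139 0.755 -0.641
outer loop
vertex 3.735 3.741 2.474
vertex 3.713 3.052 1.668
vertex 2.815 3.312 2.168
endloop
endfacet
facet normal -0.324 0.021 0.946
outer loop
vertex 3.735 3.741 2.474
vertex 2.815 3.312 2.168
vertex 3.907 1.988 2.572
endloop
endfacet
facet normal -0.138 0.755 -0.641
outer loop
vertex 2.815 3.312 2.168
vertex 3.713 3.052 1.668
vertex 2.793 2.624 1.362
endloop
endfacet
facet normal -0.755 -0.489 0.438
outer loop
vertex 2.815 3.312 2.168
vertex 2.793 2.624 1.362
vertex 3.907 1.988 2.572
endloop
endfacet
facet normal -0.138 0.755 -0.641
outer loop
vertex 2.793 2.624 1.362
vertex 3.713 3.052 1.668
vertex 3.69 2.364 0.862
endloop
endfacet
facet normal -0.355 -0.922 -0.158
outer loop
vertex 2.793 2.624 1.362
vertex 3.69 2.364 0.862
vertex 3.907 1.988 2.572
endloop
endfacet
facet normal -0.138 0.755 -0.641
outer loop
vertex 3.69 2.364 0.862
vertex 3.713 3.052 1.668
vertex 4.61 2.792 1.168
endloop
endfacet
facet normal 0.475 -0.845 -0.246
outer loop
vertex 3.69 2.364 0.862
vertex 4.61 2.792 1.168
vertex 3.907 1.988 2.572
endloop
endfacet
facet normal -0.025 0.995 0.100
outer loop
vertex 1.065 -1.51 -2.665
vertex 1.118 -1.622 -1.536
vertex 2.073 -1.537 -2.143
endloop
endfacet
facet normal 0.288 0.808 -0.515
outer loop
vertex 1.065 -1.51 -2.665
vertex 2.073 -1.537 -2.143
vertex 1.922 -2.103 -3.116
endloop
endfacet
facet normal -0.178 0.419 -0.890
outer loop
vertex 1.065 -1.51 -2.665
vertex 1.922 -2.103 -3.116
vertex 0.873 -2.537 -3.11
endloop
endfacet
facet normal -0.780 0.366 -0.508
outer loop
vertex 1.065 -1.51 -2.665
vertex 0.873 -2.537 -3.11
vertex 0.376 -2.239 -2.133
endloop
endfacet
facet normal -0.684 0.722 0.104
outer loop
vertex 1.065 -1.51 -2.665
vertex 0.376 -2.239 -2.133
vertex 1.118 -1.622 -1.536
endloop
endfacet
facet normal 0.847 0.392 -0.360
outer loop
vertex 1.922 -2.103 -3.116
vertex 2.073 -1.537 -2.143
vertex 2.504 -2.581 -2.267
endloop
endfacet
facet normal 0.341 0.694 0.634
outer loop
vertex 2.073 -1.537 -2.143
vertex 1.118 -1.622 -1.536
vertex 2.007 -2.283 -1.29
endloop
endfacet
facet normal -0.725 0.253 0.640
outer loop
vertex 1.118 -1.622 -1.536
vertex 0.376 -2.239 -2.133
vertex 0.958 -2.717 -1.284
endloop
endfacet
facet normal -0.880 -0.322 -0.349
outer loop
vertex 0.376 -2.239 -2.133
vertex 0.873 -2.537 -3.11
vertex 0.807 -3.283 -2.257
endloop
endfacet
facet normal 0.092 -0.236 -0.967
outer loop
vertex 0.873 -2.537 -3.11
vertex 1.922 -2.103 -3.116
vertex 1.762 -3.198 -2.864
endloop
endfacet
facet normal 0.780 -0.366 0.508
outer loop
vertex 1.815 -3.31 -1.735
vertex 2.504 -2.581 -2.267
vertex 2.007 -2.283 -1.29
endloop
endfacet
facet normal 0.178 -0.419 0.890
outer loop
vertex 1.815 -3.31 -1.735
vertex 2.007 -2.283 -1.29
vertex 0.958 -2.717 -1.284
endloop
endfacet
facet normal -0.288 -0.808 0.515
outer loop
vertex 1.815 -3.31 -1.735
vertex 0.958 -2.717 -1.284
vertex 0.807 -3.283 -2.257
endloop
endfacet
facet normal 0.025 -0.995 -0.100
outer loop
vertex 1.815 -3.31 -1.735
vertex 0.807 -3.283 -2.257
vertex 1.762 -3.198 -2.864
endloop
endfacet
facet normal 0.684 -0.722 -0.104
outer loop
vertex 1.815 -3.31 -1.735
vertex 1.762 -3.198 -2.864
vertex 2.504 -2.581 -2.267
endloop
endfacet
facet normal 0.880 0.322 0.349
outer loop
vertex 2.007 -2.283 -1.29
vertex 2.504 -2.581 -2.267
vertex 2.073 -1.537 -2.143
endloop
endfacet
facet normal -0.092 0.236 0.967
outer loop
vertex 0.958 -2.717 -1.284
vertex 2.007 -2.283 -1.29
vertex 1.118 -1.622 -1.536
endloop
endfacet
facet normal -0.847 -0.392 0.360
outer loop
vertex 0.807 -3.283 -2.257
vertex 0.958 -2.717 -1.284
vertex 0.376 -2.239 -2.133
endloop
endfacet
facet normal -0.341 -0.694 -0.634
outer loop
vertex 1.762 -3.198 -2.864
vertex 0.807 -3.283 -2.257
vertex 0.873 -2.537 -3.11
endloop
endfacet
facet normal 0.725 -0.253 -0.640
outer loop
vertex 2.504 -2.581 -2.267
vertex 1.762 -3.198 -2.864
vertex 1.922 -2.103 -3.116
endloop
endfacet

endsolid


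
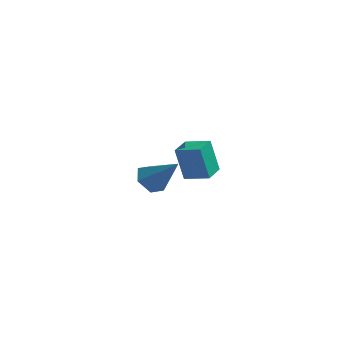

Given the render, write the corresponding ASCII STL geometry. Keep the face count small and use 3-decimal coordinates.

solid 
facet normal -0.669 0.117 -0.734
outer loop
vertex -2.403 2.931 -4.017
vertex -3.076 3.045 -3.385
vertex -2.603 3.782 -3.699
endloop
endfacet
facet normal 0.901 0.321 -0.291
outer loop
vertex -2.403 2.931 -4.017
vertex -2.603 3.782 -3.699
vertex -1.644 2.795 -1.815
endloop
endfacet
facet normal -0.670 0.117 -0.733
outer loop
vertex -2.603 3.782 -3.699
vertex -3.076 3.045 -3.385
vertex -3.275 3.896 -3.067
endloop
endfacet
facet normal 0.395 0.881 0.261
outer loop
vertex -2.603 3.782 -3.699
vertex -3.275 3.896 -3.067
vertex -1.644 2.795 -1.815
endloop
endfacet
facet normal -0.669 0.118 -0.734
outer loop
vertex -3.275 3.896 -3.067
vertex -3.076 3.045 -3.385
vertex -3.749 3.16 -2.753
endloop
endfacet
facet normal -0.271 0.520 0.810
outer loop
vertex -3.275 3.896 -3.067
vertex -3.749 3.16 -2.753
vertex -1.644 2.795 -1.815
endloop
endfacet
facet normal -0.669 0.118 -0.734
outer loop
vertex -3.749 3.16 -2.753
vertex -3.076 3.045 -3.385
vertex -3.55 2.309 -3.071
endloop
endfacet
facet normal -0.430 -0.403 0.808
outer loop
vertex -3.749 3.16 -2.753
vertex -3.55 2.309 -3.071
vertex -1.644 2.795 -1.815
endloop
endfacet
facet normal -0.669 0.118 -0.734
outer loop
vertex -3.55 2.309 -3.071
vertex -3.076 3.045 -3.385
vertex -2.877 2.194 -3.703
endloop
endfacet
facet normal 0.076 -0.963 0.257
outer loop
vertex -3.55 2.309 -3.071
vertex -2.877 2.194 -3.703
vertex -1.644 2.795 -1.815
endloop
endfacet
facet normal -0.669 0.118 -0.734
outer loop
vertex -2.877 2.194 -3.703
vertex -3.076 3.045 -3.385
vertex -2.403 2.931 -4.017
endloop
endfacet
facet normal 0.742 -0.602 -0.293
outer loop
vertex -2.877 2.194 -3.703
vertex -2.403 2.931 -4.017
vertex -1.644 2.795 -1.815
endloop
endfacet
facet normal -0.934 0.171 -0.314
outer loop
vertex -0.49 -2.943 3.39
vertex -0.256 -1.886 3.271
vertex 0.001 -3.236 1.768
endloop
endfacet
facet normal -0.214 -0.971 0.110
outer loop
vertex 1.196 -3.454 2.169
vertex -0.49 -2.943 3.39
vertex 0.001 -3.236 1.768
endloop
endfacet
facet normal -0.934 0.171 -0.313
outer loop
vertex 0.001 -3.236 1.768
vertex -0.256 -1.886 3.271
vertex 0.235 -2.178 1.648
endloop
endfacet
facet normal 0.285 -0.170 -0.943
outer loop
vertex 0.235 -2.178 1.648
vertex 1.196 -3.454 2.169
vertex 0.001 -3.236 1.768
endloop
endfacet
facet normal -0.286 0.169 0.943
outer loop
vertex -0.49 -2.943 3.39
vertex 0.939 -2.104 3.672
vertex -0.256 -1.886 3.271
endloop
endfacet
facet normal -0.215 -0.970 0.110
outer loop
vertex 0.705 -3.162 3.792
vertex -0.49 -2.943 3.39
vertex 1.196 -3.454 2.169
endloop
endfacet
facet normal -0.286 0.170 0.943
outer loop
vertex 0.705 -3.162 3.792
vertex 0.939 -2.104 3.672
vertex -0.49 -2.943 3.39
endloop
endfacet
facet normal 0.214 0.971 -0.110
outer loop
vertex -0.256 -1.886 3.271
vertex 0.939 -2.104 3.672
vertex 0.235 -2.178 1.648
endloop
endfacet
facet normal 0.286 -0.170 -0.943
outer loop
vertex 1.43 -2.397 2.05
vertex 1.196 -3.454 2.169
vertex 0.235 -2.178 1.648
endloop
endfacet
facet normal 0.215 0.970 -0.110
outer loop
vertex 0.235 -2.178 1.648
vertex 0.939 -2.104 3.672
vertex 1.43 -2.397 2.05
endloop
endfacet
facet normal 0.934 -0.171 0.313
outer loop
vertex 1.43 -2.397 2.05
vertex 0.705 -3.162 3.792
vertex 1.196 -3.454 2.169
endloop
endfacet
facet normal 0.934 -0.171 0.314
outer loop
vertex 0.939 -2.104 3.672
vertex 0.705 -3.162 3.792
vertex 1.43 -2.397 2.05
endloop
endfacet

endsolid


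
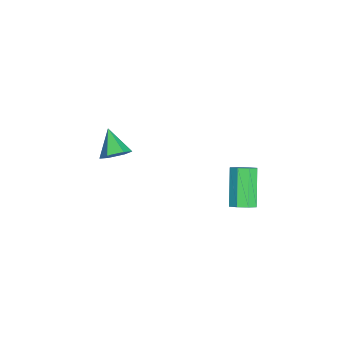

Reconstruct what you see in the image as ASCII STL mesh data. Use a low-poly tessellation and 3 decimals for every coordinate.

solid 
facet normal 0.666 0.036 -0.745
outer loop
vertex 4.002 1.97 1.824
vertex 3.587 2.182 1.463
vertex 3.983 2.421 1.829
endloop
endfacet
facet normal 0.744 0.024 0.668
outer loop
vertex 4.002 1.97 1.824
vertex 3.983 2.421 1.829
vertex 2.788 1.905 3.179
endloop
endfacet
facet normal 0.744 0.024 0.668
outer loop
vertex 2.788 1.905 3.179
vertex 3.983 2.421 1.829
vertex 2.769 2.357 3.184
endloop
endfacet
facet normal -0.667 -0.036 0.744
outer loop
vertex 2.788 1.905 3.179
vertex 2.769 2.357 3.184
vertex 2.373 2.118 2.817
endloop
endfacet
facet normal 0.667 0.035 -0.744
outer loop
vertex 3.983 2.421 1.829
vertex 3.587 2.182 1.463
vertex 3.732 2.732 1.619
endloop
endfacet
facet normal 0.496 0.724 0.479
outer loop
vertex 3.983 2.421 1.829
vertex 3.732 2.732 1.619
vertex 2.769 2.357 3.184
endloop
endfacet
facet normal 0.496 0.724 0.479
outer loop
vertex 2.769 2.357 3.184
vertex 3.732 2.732 1.619
vertex 2.518 2.668 2.974
endloop
endfacet
facet normal -0.667 -0.036 0.744
outer loop
vertex 2.769 2.357 3.184
vertex 2.518 2.668 2.974
vertex 2.373 2.118 2.817
endloop
endfacet
facet normal 0.667 0.035 -0.744
outer loop
vertex 3.732 2.732 1.619
vertex 3.587 2.182 1.463
vertex 3.396 2.721 1.317
endloop
endfacet
facet normal -0.042 0.999 0.010
outer loop
vertex 3.732 2.732 1.619
vertex 3.396 2.721 1.317
vertex 2.518 2.668 2.974
endloop
endfacet
facet normal -0.042 0.999 0.010
outer loop
vertex 2.518 2.668 2.974
vertex 3.396 2.721 1.317
vertex 2.182 2.657 2.672
endloop
endfacet
facet normal -0.667 -0.036 0.744
outer loop
vertex 2.518 2.668 2.974
vertex 2.182 2.657 2.672
vertex 2.373 2.118 2.817
endloop
endfacet
facet normal 0.667 0.035 -0.744
outer loop
vertex 3.396 2.721 1.317
vertex 3.587 2.182 1.463
vertex 3.172 2.395 1.101
endloop
endfacet
facet normal -0.555 0.690 -0.465
outer loop
vertex 3.396 2.721 1.317
vertex 3.172 2.395 1.101
vertex 2.182 2.657 2.672
endloop
endfacet
facet normal -0.556 0.688 -0.465
outer loop
vertex 2.182 2.657 2.672
vertex 3.172 2.395 1.101
vertex 1.958 2.33 2.456
endloop
endfacet
facet normal -0.666 -0.036 0.745
outer loop
vertex 2.182 2.657 2.672
vertex 1.958 2.33 2.456
vertex 2.373 2.118 2.817
endloop
endfacet
facet normal 0.667 0.036 -0.744
outer loop
vertex 3.172 2.395 1.101
vertex 3.587 2.182 1.463
vertex 3.191 1.943 1.096
endloop
endfacet
facet normal -0.744 -0.024 -0.668
outer loop
vertex 3.172 2.395 1.101
vertex 3.191 1.943 1.096
vertex 1.958 2.33 2.456
endloop
endfacet
facet normal -0.744 -0.024 -0.668
outer loop
vertex 1.958 2.33 2.456
vertex 3.191 1.943 1.096
vertex 1.977 1.879 2.451
endloop
endfacet
facet normal -0.666 -0.036 0.745
outer loop
vertex 1.958 2.33 2.456
vertex 1.977 1.879 2.451
vertex 2.373 2.118 2.817
endloop
endfacet
facet normal 0.667 0.036 -0.744
outer loop
vertex 3.191 1.943 1.096
vertex 3.587 2.182 1.463
vertex 3.442 1.632 1.306
endloop
endfacet
facet normal -0.496 -0.724 -0.479
outer loop
vertex 3.191 1.943 1.096
vertex 3.442 1.632 1.306
vertex 1.977 1.879 2.451
endloop
endfacet
facet normal -0.496 -0.724 -0.479
outer loop
vertex 1.977 1.879 2.451
vertex 3.442 1.632 1.306
vertex 2.228 1.568 2.661
endloop
endfacet
facet normal -0.667 -0.035 0.744
outer loop
vertex 1.977 1.879 2.451
vertex 2.228 1.568 2.661
vertex 2.373 2.118 2.817
endloop
endfacet
facet normal 0.667 0.036 -0.744
outer loop
vertex 3.442 1.632 1.306
vertex 3.587 2.182 1.463
vertex 3.778 1.643 1.608
endloop
endfacet
facet normal 0.042 -0.999 -0.010
outer loop
vertex 3.442 1.632 1.306
vertex 3.778 1.643 1.608
vertex 2.228 1.568 2.661
endloop
endfacet
facet normal 0.042 -0.999 -0.010
outer loop
vertex 2.228 1.568 2.661
vertex 3.778 1.643 1.608
vertex 2.564 1.579 2.963
endloop
endfacet
facet normal -0.667 -0.035 0.744
outer loop
vertex 2.228 1.568 2.661
vertex 2.564 1.579 2.963
vertex 2.373 2.118 2.817
endloop
endfacet
facet normal 0.666 0.036 -0.745
outer loop
vertex 3.778 1.643 1.608
vertex 3.587 2.182 1.463
vertex 4.002 1.97 1.824
endloop
endfacet
facet normal 0.556 -0.688 0.466
outer loop
vertex 3.778 1.643 1.608
vertex 4.002 1.97 1.824
vertex 2.564 1.579 2.963
endloop
endfacet
facet normal 0.556 -0.690 0.465
outer loop
vertex 2.564 1.579 2.963
vertex 4.002 1.97 1.824
vertex 2.788 1.905 3.179
endloop
endfacet
facet normal -0.667 -0.035 0.744
outer loop
vertex 2.564 1.579 2.963
vertex 2.788 1.905 3.179
vertex 2.373 2.118 2.817
endloop
endfacet
facet normal 0.704 0.314 -0.637
outer loop
vertex -0.89 -3.798 0.013
vertex -1.397 -3.49 -0.396
vertex -1.085 -3.115 0.134
endloop
endfacet
facet normal 0.313 -0.078 0.946
outer loop
vertex -0.89 -3.798 0.013
vertex -1.085 -3.115 0.134
vertex -2.383 -3.93 0.496
endloop
endfacet
facet normal 0.703 0.315 -0.637
outer loop
vertex -1.085 -3.115 0.134
vertex -1.397 -3.49 -0.396
vertex -1.592 -2.808 -0.274
endloop
endfacet
facet normal -0.201 0.647 0.736
outer loop
vertex -1.085 -3.115 0.134
vertex -1.592 -2.808 -0.274
vertex -2.383 -3.93 0.496
endloop
endfacet
facet normal 0.704 0.315 -0.637
outer loop
vertex -1.592 -2.808 -0.274
vertex -1.397 -3.49 -0.396
vertex -1.904 -3.182 -0.804
endloop
endfacet
facet normal -0.800 0.598 0.049
outer loop
vertex -1.592 -2.808 -0.274
vertex -1.904 -3.182 -0.804
vertex -2.383 -3.93 0.496
endloop
endfacet
facet normal 0.704 0.315 -0.637
outer loop
vertex -1.904 -3.182 -0.804
vertex -1.397 -3.49 -0.396
vertex -1.709 -3.864 -0.926
endloop
endfacet
facet normal -0.886 -0.177 -0.428
outer loop
vertex -1.904 -3.182 -0.804
vertex -1.709 -3.864 -0.926
vertex -2.383 -3.93 0.496
endloop
endfacet
facet normal 0.704 0.314 -0.636
outer loop
vertex -1.709 -3.864 -0.926
vertex -1.397 -3.49 -0.396
vertex -1.202 -4.172 -0.517
endloop
endfacet
facet normal -0.372 -0.902 -0.218
outer loop
vertex -1.709 -3.864 -0.926
vertex -1.202 -4.172 -0.517
vertex -2.383 -3.93 0.496
endloop
endfacet
facet normal 0.704 0.314 -0.636
outer loop
vertex -1.202 -4.172 -0.517
vertex -1.397 -3.49 -0.396
vertex -0.89 -3.798 0.013
endloop
endfacet
facet normal 0.227 -0.854 0.469
outer loop
vertex -1.202 -4.172 -0.517
vertex -0.89 -3.798 0.013
vertex -2.383 -3.93 0.496
endloop
endfacet

endsolid


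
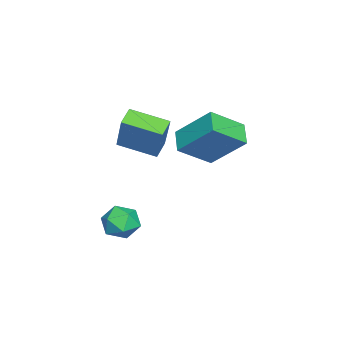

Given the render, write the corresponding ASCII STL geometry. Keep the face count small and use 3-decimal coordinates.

solid 
facet normal -0.858 -0.280 0.431
outer loop
vertex -1.399 2.378 1.297
vertex -1.175 3.743 2.628
vertex -2.225 3.443 0.345
endloop
endfacet
facet normal -0.117 -0.711 -0.694
outer loop
vertex -1.325 3.737 -0.108
vertex -1.399 2.378 1.297
vertex -2.225 3.443 0.345
endloop
endfacet
facet normal -0.857 -0.281 0.431
outer loop
vertex -2.225 3.443 0.345
vertex -1.175 3.743 2.628
vertex -2.002 4.807 1.676
endloop
endfacet
facet normal -0.501 0.645 -0.577
outer loop
vertex -2.002 4.807 1.676
vertex -1.325 3.737 -0.108
vertex -2.225 3.443 0.345
endloop
endfacet
facet normal 0.501 -0.645 0.577
outer loop
vertex -1.399 2.378 1.297
vertex -0.275 4.037 2.175
vertex -1.175 3.743 2.628
endloop
endfacet
facet normal -0.116 -0.711 -0.694
outer loop
vertex -0.498 2.673 0.844
vertex -1.399 2.378 1.297
vertex -1.325 3.737 -0.108
endloop
endfacet
facet normal 0.501 -0.645 0.577
outer loop
vertex -0.498 2.673 0.844
vertex -0.275 4.037 2.175
vertex -1.399 2.378 1.297
endloop
endfacet
facet normal 0.117 0.711 0.693
outer loop
vertex -1.175 3.743 2.628
vertex -0.275 4.037 2.175
vertex -2.002 4.807 1.676
endloop
endfacet
facet normal -0.501 0.645 -0.577
outer loop
vertex -1.101 5.102 1.223
vertex -1.325 3.737 -0.108
vertex -2.002 4.807 1.676
endloop
endfacet
facet normal 0.116 0.711 0.694
outer loop
vertex -2.002 4.807 1.676
vertex -0.275 4.037 2.175
vertex -1.101 5.102 1.223
endloop
endfacet
facet normal 0.857 0.280 -0.432
outer loop
vertex -1.101 5.102 1.223
vertex -0.498 2.673 0.844
vertex -1.325 3.737 -0.108
endloop
endfacet
facet normal 0.858 0.280 -0.431
outer loop
vertex -0.275 4.037 2.175
vertex -0.498 2.673 0.844
vertex -1.101 5.102 1.223
endloop
endfacet
facet normal 0.311 -0.136 0.941
outer loop
vertex 0.425 1.103 -2.19
vertex -0.055 0.441 -2.127
vertex 0.717 0.364 -2.393
endloop
endfacet
facet normal 0.819 0.173 0.547
outer loop
vertex 0.425 1.103 -2.19
vertex 0.717 0.364 -2.393
vertex 0.891 1.016 -2.86
endloop
endfacet
facet normal 0.554 0.783 0.284
outer loop
vertex 0.425 1.103 -2.19
vertex 0.891 1.016 -2.86
vertex 0.226 1.495 -2.883
endloop
endfacet
facet normal -0.116 0.850 0.514
outer loop
vertex 0.425 1.103 -2.19
vertex 0.226 1.495 -2.883
vertex -0.358 1.141 -2.43
endloop
endfacet
facet normal -0.269 0.282 0.921
outer loop
vertex 0.425 1.103 -2.19
vertex -0.358 1.141 -2.43
vertex -0.055 0.441 -2.127
endloop
endfacet
facet normal 0.966 -0.259 -0.002
outer loop
vertex 0.891 1.016 -2.86
vertex 0.717 0.364 -2.393
vertex 0.698 0.299 -3.21
endloop
endfacet
facet normal 0.143 -0.759 0.636
outer loop
vertex 0.717 0.364 -2.393
vertex -0.055 0.441 -2.127
vertex 0.114 -0.055 -2.757
endloop
endfacet
facet normal -0.793 -0.082 0.604
outer loop
vertex -0.055 0.441 -2.127
vertex -0.358 1.141 -2.43
vertex -0.551 0.424 -2.78
endloop
endfacet
facet normal -0.548 0.835 -0.054
outer loop
vertex -0.358 1.141 -2.43
vertex 0.226 1.495 -2.883
vertex -0.377 1.076 -3.247
endloop
endfacet
facet normal 0.538 0.726 -0.428
outer loop
vertex 0.226 1.495 -2.883
vertex 0.891 1.016 -2.86
vertex 0.395 0.999 -3.513
endloop
endfacet
facet normal 0.116 -0.850 -0.514
outer loop
vertex -0.085 0.337 -3.45
vertex 0.698 0.299 -3.21
vertex 0.114 -0.055 -2.757
endloop
endfacet
facet normal -0.554 -0.783 -0.284
outer loop
vertex -0.085 0.337 -3.45
vertex 0.114 -0.055 -2.757
vertex -0.551 0.424 -2.78
endloop
endfacet
facet normal -0.819 -0.173 -0.547
outer loop
vertex -0.085 0.337 -3.45
vertex -0.551 0.424 -2.78
vertex -0.377 1.076 -3.247
endloop
endfacet
facet normal -0.311 0.136 -0.941
outer loop
vertex -0.085 0.337 -3.45
vertex -0.377 1.076 -3.247
vertex 0.395 0.999 -3.513
endloop
endfacet
facet normal 0.269 -0.282 -0.921
outer loop
vertex -0.085 0.337 -3.45
vertex 0.395 0.999 -3.513
vertex 0.698 0.299 -3.21
endloop
endfacet
facet normal 0.548 -0.835 0.054
outer loop
vertex 0.114 -0.055 -2.757
vertex 0.698 0.299 -3.21
vertex 0.717 0.364 -2.393
endloop
endfacet
facet normal -0.538 -0.726 0.428
outer loop
vertex -0.551 0.424 -2.78
vertex 0.114 -0.055 -2.757
vertex -0.055 0.441 -2.127
endloop
endfacet
facet normal -0.966 0.259 0.002
outer loop
vertex -0.377 1.076 -3.247
vertex -0.551 0.424 -2.78
vertex -0.358 1.141 -2.43
endloop
endfacet
facet normal -0.143 0.759 -0.636
outer loop
vertex 0.395 0.999 -3.513
vertex -0.377 1.076 -3.247
vertex 0.226 1.495 -2.883
endloop
endfacet
facet normal 0.793 0.082 -0.604
outer loop
vertex 0.698 0.299 -3.21
vertex 0.395 0.999 -3.513
vertex 0.891 1.016 -2.86
endloop
endfacet
facet normal -0.447 -0.225 -0.866
outer loop
vertex -3.357 -0.096 -0.002
vertex -3.318 1.486 -0.433
vertex -2.624 -0.209 -0.351
endloop
endfacet
facet normal -0.024 -0.965 0.263
outer loop
vertex -1.742 0.234 1.353
vertex -3.357 -0.096 -0.002
vertex -2.624 -0.209 -0.351
endloop
endfacet
facet normal -0.448 -0.225 -0.865
outer loop
vertex -2.624 -0.209 -0.351
vertex -3.318 1.486 -0.433
vertex -2.585 1.372 -0.783
endloop
endfacet
facet normal 0.894 -0.139 -0.427
outer loop
vertex -2.585 1.372 -0.783
vertex -1.742 0.234 1.353
vertex -2.624 -0.209 -0.351
endloop
endfacet
facet normal -0.894 0.138 0.427
outer loop
vertex -3.357 -0.096 -0.002
vertex -2.436 1.929 1.271
vertex -3.318 1.486 -0.433
endloop
endfacet
facet normal -0.024 -0.964 0.264
outer loop
vertex -2.475 0.348 1.703
vertex -3.357 -0.096 -0.002
vertex -1.742 0.234 1.353
endloop
endfacet
facet normal -0.894 0.139 0.426
outer loop
vertex -2.475 0.348 1.703
vertex -2.436 1.929 1.271
vertex -3.357 -0.096 -0.002
endloop
endfacet
facet normal 0.024 0.964 -0.263
outer loop
vertex -3.318 1.486 -0.433
vertex -2.436 1.929 1.271
vertex -2.585 1.372 -0.783
endloop
endfacet
facet normal 0.894 -0.138 -0.426
outer loop
vertex -1.703 1.816 0.922
vertex -1.742 0.234 1.353
vertex -2.585 1.372 -0.783
endloop
endfacet
facet normal 0.023 0.964 -0.263
outer loop
vertex -2.585 1.372 -0.783
vertex -2.436 1.929 1.271
vertex -1.703 1.816 0.922
endloop
endfacet
facet normal 0.448 0.225 0.865
outer loop
vertex -1.703 1.816 0.922
vertex -2.475 0.348 1.703
vertex -1.742 0.234 1.353
endloop
endfacet
facet normal 0.447 0.226 0.866
outer loop
vertex -2.436 1.929 1.271
vertex -2.475 0.348 1.703
vertex -1.703 1.816 0.922
endloop
endfacet

endsolid


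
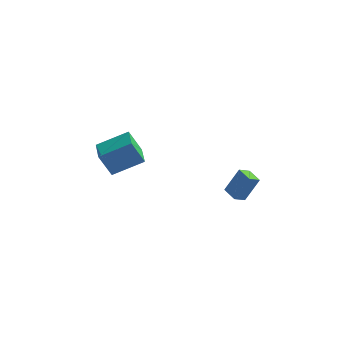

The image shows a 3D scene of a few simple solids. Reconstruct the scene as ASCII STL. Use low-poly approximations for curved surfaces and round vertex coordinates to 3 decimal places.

solid 
facet normal -0.812 -0.421 -0.405
outer loop
vertex -4.128 2.384 -0.803
vertex -4.613 3.517 -1.01
vertex -3.438 2.419 -2.224
endloop
endfacet
facet normal 0.387 -0.907 0.166
outer loop
vertex -1.887 3.223 -1.45
vertex -4.128 2.384 -0.803
vertex -3.438 2.419 -2.224
endloop
endfacet
facet normal -0.812 -0.420 -0.405
outer loop
vertex -3.438 2.419 -2.224
vertex -4.613 3.517 -1.01
vertex -3.922 3.553 -2.431
endloop
endfacet
facet normal 0.437 0.022 -0.899
outer loop
vertex -3.922 3.553 -2.431
vertex -1.887 3.223 -1.45
vertex -3.438 2.419 -2.224
endloop
endfacet
facet normal -0.437 -0.023 0.899
outer loop
vertex -4.128 2.384 -0.803
vertex -3.062 4.321 -0.236
vertex -4.613 3.517 -1.01
endloop
endfacet
facet normal 0.387 -0.907 0.165
outer loop
vertex -2.578 3.187 -0.029
vertex -4.128 2.384 -0.803
vertex -1.887 3.223 -1.45
endloop
endfacet
facet normal -0.437 -0.023 0.899
outer loop
vertex -2.578 3.187 -0.029
vertex -3.062 4.321 -0.236
vertex -4.128 2.384 -0.803
endloop
endfacet
facet normal -0.388 0.907 -0.165
outer loop
vertex -4.613 3.517 -1.01
vertex -3.062 4.321 -0.236
vertex -3.922 3.553 -2.431
endloop
endfacet
facet normal 0.437 0.023 -0.899
outer loop
vertex -2.372 4.356 -1.657
vertex -1.887 3.223 -1.45
vertex -3.922 3.553 -2.431
endloop
endfacet
facet normal -0.387 0.907 -0.166
outer loop
vertex -3.922 3.553 -2.431
vertex -3.062 4.321 -0.236
vertex -2.372 4.356 -1.657
endloop
endfacet
facet normal 0.811 0.421 0.405
outer loop
vertex -2.372 4.356 -1.657
vertex -2.578 3.187 -0.029
vertex -1.887 3.223 -1.45
endloop
endfacet
facet normal 0.812 0.420 0.405
outer loop
vertex -3.062 4.321 -0.236
vertex -2.578 3.187 -0.029
vertex -2.372 4.356 -1.657
endloop
endfacet
facet normal -0.394 -0.435 -0.810
outer loop
vertex 3.023 2.743 -2.898
vertex 2.346 3.351 -2.895
vertex 3.471 3.244 -3.385
endloop
endfacet
facet normal 0.744 -0.668 -0.003
outer loop
vertex 4.074 3.909 -2.145
vertex 3.023 2.743 -2.898
vertex 3.471 3.244 -3.385
endloop
endfacet
facet normal -0.394 -0.434 -0.810
outer loop
vertex 3.471 3.244 -3.385
vertex 2.346 3.351 -2.895
vertex 2.794 3.852 -3.381
endloop
endfacet
facet normal 0.539 0.604 -0.586
outer loop
vertex 2.794 3.852 -3.381
vertex 4.074 3.909 -2.145
vertex 3.471 3.244 -3.385
endloop
endfacet
facet normal -0.540 -0.604 0.586
outer loop
vertex 3.023 2.743 -2.898
vertex 2.949 4.016 -1.655
vertex 2.346 3.351 -2.895
endloop
endfacet
facet normal 0.744 -0.668 -0.003
outer loop
vertex 3.626 3.408 -1.659
vertex 3.023 2.743 -2.898
vertex 4.074 3.909 -2.145
endloop
endfacet
facet normal -0.539 -0.604 0.587
outer loop
vertex 3.626 3.408 -1.659
vertex 2.949 4.016 -1.655
vertex 3.023 2.743 -2.898
endloop
endfacet
facet normal -0.744 0.668 0.003
outer loop
vertex 2.346 3.351 -2.895
vertex 2.949 4.016 -1.655
vertex 2.794 3.852 -3.381
endloop
endfacet
facet normal 0.540 0.604 -0.587
outer loop
vertex 3.397 4.517 -2.142
vertex 4.074 3.909 -2.145
vertex 2.794 3.852 -3.381
endloop
endfacet
facet normal -0.744 0.668 0.003
outer loop
vertex 2.794 3.852 -3.381
vertex 2.949 4.016 -1.655
vertex 3.397 4.517 -2.142
endloop
endfacet
facet normal 0.394 0.434 0.810
outer loop
vertex 3.397 4.517 -2.142
vertex 3.626 3.408 -1.659
vertex 4.074 3.909 -2.145
endloop
endfacet
facet normal 0.395 0.434 0.810
outer loop
vertex 2.949 4.016 -1.655
vertex 3.626 3.408 -1.659
vertex 3.397 4.517 -2.142
endloop
endfacet

endsolid


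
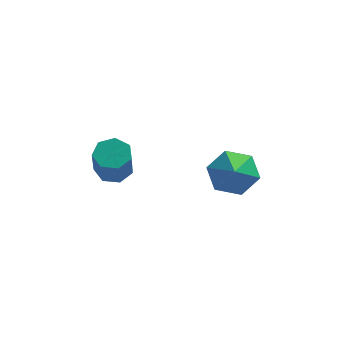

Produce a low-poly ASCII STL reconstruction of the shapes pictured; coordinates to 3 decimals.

solid 
facet normal -0.019 0.732 -0.681
outer loop
vertex 1.355 1.032 -1.383
vertex 0.687 0.526 -1.909
vertex 0.389 1.164 -1.214
endloop
endfacet
facet normal 0.193 0.180 0.964
outer loop
vertex 1.355 1.032 -1.383
vertex 0.389 1.164 -1.214
vertex 0.713 -0.486 -0.971
endloop
endfacet
facet normal -0.019 0.732 -0.681
outer loop
vertex 0.389 1.164 -1.214
vertex 0.687 0.526 -1.909
vertex -0.279 0.658 -1.74
endloop
endfacet
facet normal -0.616 -0.005 0.788
outer loop
vertex 0.389 1.164 -1.214
vertex -0.279 0.658 -1.74
vertex 0.713 -0.486 -0.971
endloop
endfacet
facet normal -0.019 0.733 -0.680
outer loop
vertex -0.279 0.658 -1.74
vertex 0.687 0.526 -1.909
vertex 0.019 0.02 -2.436
endloop
endfacet
facet normal -0.800 -0.572 0.182
outer loop
vertex -0.279 0.658 -1.74
vertex 0.019 0.02 -2.436
vertex 0.713 -0.486 -0.971
endloop
endfacet
facet normal -0.019 0.733 -0.680
outer loop
vertex 0.019 0.02 -2.436
vertex 0.687 0.526 -1.909
vertex 0.985 -0.112 -2.605
endloop
endfacet
facet normal -0.173 -0.953 -0.247
outer loop
vertex 0.019 0.02 -2.436
vertex 0.985 -0.112 -2.605
vertex 0.713 -0.486 -0.971
endloop
endfacet
facet normal -0.019 0.733 -0.680
outer loop
vertex 0.985 -0.112 -2.605
vertex 0.687 0.526 -1.909
vertex 1.654 0.394 -2.078
endloop
endfacet
facet normal 0.636 -0.768 -0.070
outer loop
vertex 0.985 -0.112 -2.605
vertex 1.654 0.394 -2.078
vertex 0.713 -0.486 -0.971
endloop
endfacet
facet normal -0.019 0.732 -0.681
outer loop
vertex 1.654 0.394 -2.078
vertex 0.687 0.526 -1.909
vertex 1.355 1.032 -1.383
endloop
endfacet
facet normal 0.819 -0.201 0.537
outer loop
vertex 1.654 0.394 -2.078
vertex 1.355 1.032 -1.383
vertex 0.713 -0.486 -0.971
endloop
endfacet
facet normal -0.001 0.439 -0.899
outer loop
vertex -2.97 1.431 -2.76
vertex -3.671 1.644 -2.655
vertex -3.048 2.004 -2.48
endloop
endfacet
facet normal 0.993 0.110 0.052
outer loop
vertex -2.97 1.431 -2.76
vertex -3.048 2.004 -2.48
vertex -2.968 0.743 -1.349
endloop
endfacet
facet normal 0.992 0.111 0.054
outer loop
vertex -2.968 0.743 -1.349
vertex -3.048 2.004 -2.48
vertex -3.047 1.315 -1.07
endloop
endfacet
facet normal 0.000 -0.438 0.899
outer loop
vertex -2.968 0.743 -1.349
vertex -3.047 1.315 -1.07
vertex -3.669 0.956 -1.245
endloop
endfacet
facet normal -0.001 0.439 -0.899
outer loop
vertex -3.048 2.004 -2.48
vertex -3.671 1.644 -2.655
vertex -3.595 2.306 -2.332
endloop
endfacet
facet normal 0.524 0.766 0.374
outer loop
vertex -3.048 2.004 -2.48
vertex -3.595 2.306 -2.332
vertex -3.047 1.315 -1.07
endloop
endfacet
facet normal 0.524 0.766 0.374
outer loop
vertex -3.047 1.315 -1.07
vertex -3.595 2.306 -2.332
vertex -3.594 1.617 -0.922
endloop
endfacet
facet normal 0.001 -0.439 0.898
outer loop
vertex -3.047 1.315 -1.07
vertex -3.594 1.617 -0.922
vertex -3.669 0.956 -1.245
endloop
endfacet
facet normal 0.001 0.438 -0.899
outer loop
vertex -3.595 2.306 -2.332
vertex -3.671 1.644 -2.655
vertex -4.199 2.11 -2.428
endloop
endfacet
facet normal -0.340 0.845 0.413
outer loop
vertex -3.595 2.306 -2.332
vertex -4.199 2.11 -2.428
vertex -3.594 1.617 -0.922
endloop
endfacet
facet normal -0.339 0.845 0.413
outer loop
vertex -3.594 1.617 -0.922
vertex -4.199 2.11 -2.428
vertex -4.198 1.421 -1.017
endloop
endfacet
facet normal 0.001 -0.439 0.898
outer loop
vertex -3.594 1.617 -0.922
vertex -4.198 1.421 -1.017
vertex -3.669 0.956 -1.245
endloop
endfacet
facet normal -0.000 0.437 -0.899
outer loop
vertex -4.199 2.11 -2.428
vertex -3.671 1.644 -2.655
vertex -4.405 1.563 -2.694
endloop
endfacet
facet normal -0.947 0.288 0.141
outer loop
vertex -4.199 2.11 -2.428
vertex -4.405 1.563 -2.694
vertex -4.198 1.421 -1.017
endloop
endfacet
facet normal -0.947 0.288 0.141
outer loop
vertex -4.198 1.421 -1.017
vertex -4.405 1.563 -2.694
vertex -4.404 0.874 -1.284
endloop
endfacet
facet normal 0.001 -0.439 0.898
outer loop
vertex -4.198 1.421 -1.017
vertex -4.404 0.874 -1.284
vertex -3.669 0.956 -1.245
endloop
endfacet
facet normal -0.001 0.440 -0.898
outer loop
vertex -4.405 1.563 -2.694
vertex -3.671 1.644 -2.655
vertex -4.058 1.078 -2.932
endloop
endfacet
facet normal -0.841 -0.486 -0.237
outer loop
vertex -4.405 1.563 -2.694
vertex -4.058 1.078 -2.932
vertex -4.404 0.874 -1.284
endloop
endfacet
facet normal -0.841 -0.486 -0.237
outer loop
vertex -4.404 0.874 -1.284
vertex -4.058 1.078 -2.932
vertex -4.057 0.389 -1.521
endloop
endfacet
facet normal 0.001 -0.438 0.899
outer loop
vertex -4.404 0.874 -1.284
vertex -4.057 0.389 -1.521
vertex -3.669 0.956 -1.245
endloop
endfacet
facet normal -0.000 0.440 -0.898
outer loop
vertex -4.058 1.078 -2.932
vertex -3.671 1.644 -2.655
vertex -3.419 1.019 -2.961
endloop
endfacet
facet normal -0.102 -0.894 -0.436
outer loop
vertex -4.058 1.078 -2.932
vertex -3.419 1.019 -2.961
vertex -4.057 0.389 -1.521
endloop
endfacet
facet normal -0.102 -0.894 -0.436
outer loop
vertex -4.057 0.389 -1.521
vertex -3.419 1.019 -2.961
vertex -3.418 0.33 -1.55
endloop
endfacet
facet normal 0.000 -0.438 0.899
outer loop
vertex -4.057 0.389 -1.521
vertex -3.418 0.33 -1.55
vertex -3.669 0.956 -1.245
endloop
endfacet
facet normal -0.001 0.439 -0.898
outer loop
vertex -3.419 1.019 -2.961
vertex -3.671 1.644 -2.655
vertex -2.97 1.431 -2.76
endloop
endfacet
facet normal 0.714 -0.629 -0.307
outer loop
vertex -3.419 1.019 -2.961
vertex -2.97 1.431 -2.76
vertex -3.418 0.33 -1.55
endloop
endfacet
facet normal 0.714 -0.629 -0.308
outer loop
vertex -3.418 0.33 -1.55
vertex -2.97 1.431 -2.76
vertex -2.968 0.743 -1.349
endloop
endfacet
facet normal 0.000 -0.438 0.899
outer loop
vertex -3.418 0.33 -1.55
vertex -2.968 0.743 -1.349
vertex -3.669 0.956 -1.245
endloop
endfacet

endsolid


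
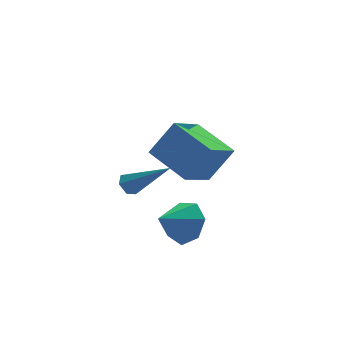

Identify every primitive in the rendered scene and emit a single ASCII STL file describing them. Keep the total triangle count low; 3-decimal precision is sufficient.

solid 
facet normal -0.563 0.035 -0.825
outer loop
vertex 1.958 -0.982 0.222
vertex 3.123 -0.132 -0.537
vertex 2.713 -2.534 -0.359
endloop
endfacet
facet normal -0.715 -0.522 0.466
outer loop
vertex 3.597 -2.588 0.937
vertex 1.958 -0.982 0.222
vertex 2.713 -2.534 -0.359
endloop
endfacet
facet normal -0.564 0.035 -0.825
outer loop
vertex 2.713 -2.534 -0.359
vertex 3.123 -0.132 -0.537
vertex 3.877 -1.683 -1.118
endloop
endfacet
facet normal 0.415 -0.852 -0.319
outer loop
vertex 3.877 -1.683 -1.118
vertex 3.597 -2.588 0.937
vertex 2.713 -2.534 -0.359
endloop
endfacet
facet normal -0.415 0.853 0.318
outer loop
vertex 1.958 -0.982 0.222
vertex 4.007 -0.186 0.759
vertex 3.123 -0.132 -0.537
endloop
endfacet
facet normal -0.715 -0.522 0.466
outer loop
vertex 2.843 -1.037 1.518
vertex 1.958 -0.982 0.222
vertex 3.597 -2.588 0.937
endloop
endfacet
facet normal -0.415 0.852 0.319
outer loop
vertex 2.843 -1.037 1.518
vertex 4.007 -0.186 0.759
vertex 1.958 -0.982 0.222
endloop
endfacet
facet normal 0.715 0.522 -0.466
outer loop
vertex 3.123 -0.132 -0.537
vertex 4.007 -0.186 0.759
vertex 3.877 -1.683 -1.118
endloop
endfacet
facet normal 0.414 -0.852 -0.319
outer loop
vertex 4.762 -1.738 0.178
vertex 3.597 -2.588 0.937
vertex 3.877 -1.683 -1.118
endloop
endfacet
facet normal 0.715 0.522 -0.466
outer loop
vertex 3.877 -1.683 -1.118
vertex 4.007 -0.186 0.759
vertex 4.762 -1.738 0.178
endloop
endfacet
facet normal 0.563 -0.035 0.825
outer loop
vertex 4.762 -1.738 0.178
vertex 2.843 -1.037 1.518
vertex 3.597 -2.588 0.937
endloop
endfacet
facet normal 0.564 -0.035 0.825
outer loop
vertex 4.007 -0.186 0.759
vertex 2.843 -1.037 1.518
vertex 4.762 -1.738 0.178
endloop
endfacet
facet normal 0.820 0.261 -0.510
outer loop
vertex 3.71 -0.949 -2.745
vertex 3.239 -1.066 -3.562
vertex 3.32 -0.282 -3.031
endloop
endfacet
facet normal -0.169 0.303 0.938
outer loop
vertex 3.71 -0.949 -2.745
vertex 3.32 -0.282 -3.031
vertex 2.141 -1.414 -2.878
endloop
endfacet
facet normal 0.821 0.260 -0.509
outer loop
vertex 3.32 -0.282 -3.031
vertex 3.239 -1.066 -3.562
vertex 2.87 -0.205 -3.717
endloop
endfacet
facet normal -0.584 0.670 0.458
outer loop
vertex 3.32 -0.282 -3.031
vertex 2.87 -0.205 -3.717
vertex 2.141 -1.414 -2.878
endloop
endfacet
facet normal 0.820 0.260 -0.510
outer loop
vertex 2.87 -0.205 -3.717
vertex 3.239 -1.066 -3.562
vertex 2.697 -0.776 -4.286
endloop
endfacet
facet normal -0.890 0.427 -0.158
outer loop
vertex 2.87 -0.205 -3.717
vertex 2.697 -0.776 -4.286
vertex 2.141 -1.414 -2.878
endloop
endfacet
facet normal 0.820 0.260 -0.510
outer loop
vertex 2.697 -0.776 -4.286
vertex 3.239 -1.066 -3.562
vertex 2.933 -1.566 -4.309
endloop
endfacet
facet normal -0.859 -0.244 -0.450
outer loop
vertex 2.697 -0.776 -4.286
vertex 2.933 -1.566 -4.309
vertex 2.141 -1.414 -2.878
endloop
endfacet
facet normal 0.820 0.260 -0.510
outer loop
vertex 2.933 -1.566 -4.309
vertex 3.239 -1.066 -3.562
vertex 3.4 -1.979 -3.769
endloop
endfacet
facet normal -0.513 -0.836 -0.195
outer loop
vertex 2.933 -1.566 -4.309
vertex 3.4 -1.979 -3.769
vertex 2.141 -1.414 -2.878
endloop
endfacet
facet normal 0.820 0.260 -0.510
outer loop
vertex 3.4 -1.979 -3.769
vertex 3.239 -1.066 -3.562
vertex 3.746 -1.704 -3.073
endloop
endfacet
facet normal -0.113 -0.904 0.413
outer loop
vertex 3.4 -1.979 -3.769
vertex 3.746 -1.704 -3.073
vertex 2.141 -1.414 -2.878
endloop
endfacet
facet normal 0.820 0.261 -0.510
outer loop
vertex 3.746 -1.704 -3.073
vertex 3.239 -1.066 -3.562
vertex 3.71 -0.949 -2.745
endloop
endfacet
facet normal 0.040 -0.397 0.917
outer loop
vertex 3.746 -1.704 -3.073
vertex 3.71 -0.949 -2.745
vertex 2.141 -1.414 -2.878
endloop
endfacet
facet normal -0.610 0.512 -0.605
outer loop
vertex 2.449 2.068 -3.835
vertex 2.246 2.304 -3.431
vertex 2.65 2.505 -3.668
endloop
endfacet
facet normal 0.801 -0.146 -0.581
outer loop
vertex 2.449 2.068 -3.835
vertex 2.65 2.505 -3.668
vertex 3.494 1.256 -2.189
endloop
endfacet
facet normal -0.610 0.511 -0.606
outer loop
vertex 2.65 2.505 -3.668
vertex 2.246 2.304 -3.431
vertex 2.447 2.742 -3.264
endloop
endfacet
facet normal 0.799 0.599 0.050
outer loop
vertex 2.65 2.505 -3.668
vertex 2.447 2.742 -3.264
vertex 3.494 1.256 -2.189
endloop
endfacet
facet normal -0.609 0.511 -0.607
outer loop
vertex 2.447 2.742 -3.264
vertex 2.246 2.304 -3.431
vertex 2.043 2.541 -3.028
endloop
endfacet
facet normal 0.126 0.638 0.759
outer loop
vertex 2.447 2.742 -3.264
vertex 2.043 2.541 -3.028
vertex 3.494 1.256 -2.189
endloop
endfacet
facet normal -0.608 0.512 -0.607
outer loop
vertex 2.043 2.541 -3.028
vertex 2.246 2.304 -3.431
vertex 1.841 2.103 -3.195
endloop
endfacet
facet normal -0.544 -0.068 0.836
outer loop
vertex 2.043 2.541 -3.028
vertex 1.841 2.103 -3.195
vertex 3.494 1.256 -2.189
endloop
endfacet
facet normal -0.608 0.513 -0.606
outer loop
vertex 1.841 2.103 -3.195
vertex 2.246 2.304 -3.431
vertex 2.044 1.866 -3.599
endloop
endfacet
facet normal -0.542 -0.815 0.205
outer loop
vertex 1.841 2.103 -3.195
vertex 2.044 1.866 -3.599
vertex 3.494 1.256 -2.189
endloop
endfacet
facet normal -0.609 0.513 -0.605
outer loop
vertex 2.044 1.866 -3.599
vertex 2.246 2.304 -3.431
vertex 2.449 2.068 -3.835
endloop
endfacet
facet normal 0.132 -0.853 -0.505
outer loop
vertex 2.044 1.866 -3.599
vertex 2.449 2.068 -3.835
vertex 3.494 1.256 -2.189
endloop
endfacet

endsolid
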